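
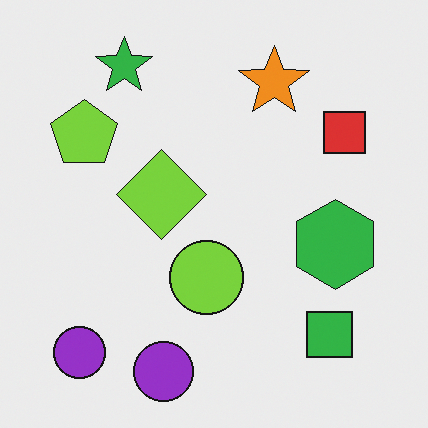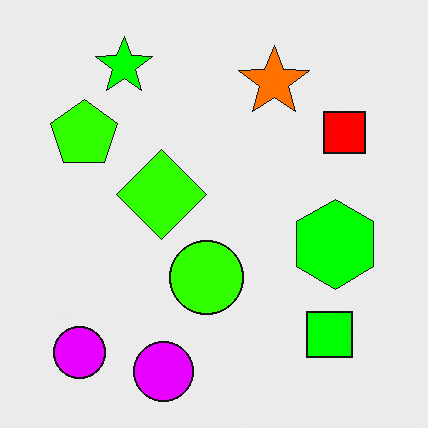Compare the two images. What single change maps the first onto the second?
Made much more vivid (saturation change).

All colors are more vivid — a global saturation change.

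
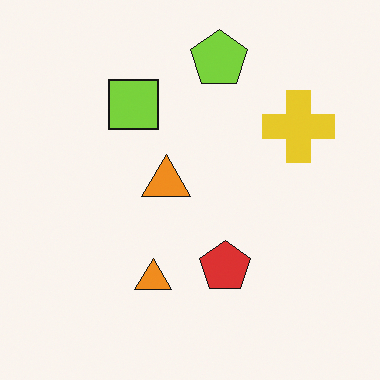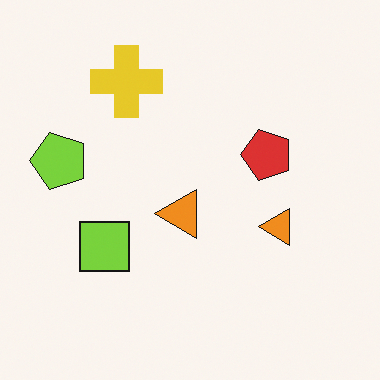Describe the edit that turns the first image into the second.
The transformation is: rotated 90° counter-clockwise.

The lime pentagon sits in the top of the first image and the left of the second — consistent with a whole-image 90° counter-clockwise rotation.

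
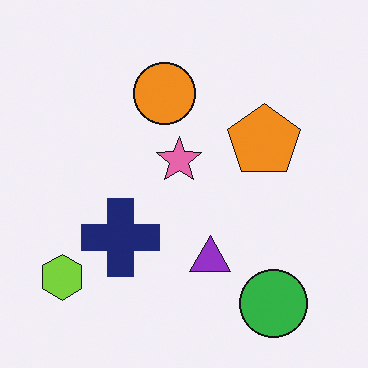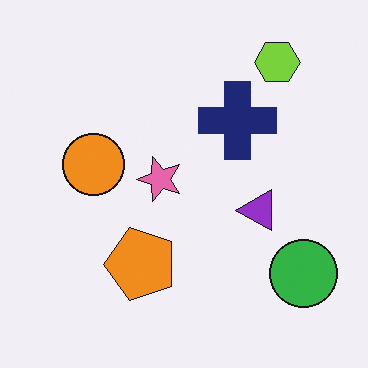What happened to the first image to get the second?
This is the original image transposed (reflected across the top-left ↔ bottom-right diagonal).

Shapes have swapped their row and column positions — what was in the top-right is now in the bottom-left — a diagonal reflection.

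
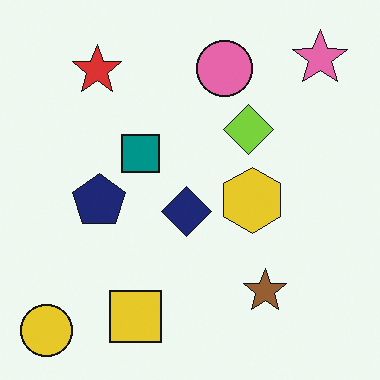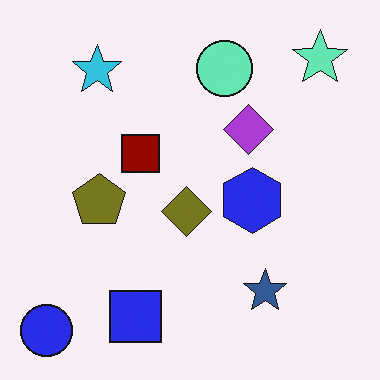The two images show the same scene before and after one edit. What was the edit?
The second image is the first hue-shifted through roughly half the color wheel.

Every shape's color has rotated by the same amount around the hue wheel — a uniform hue shift.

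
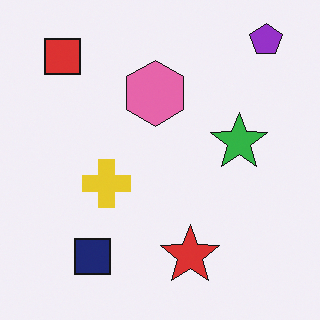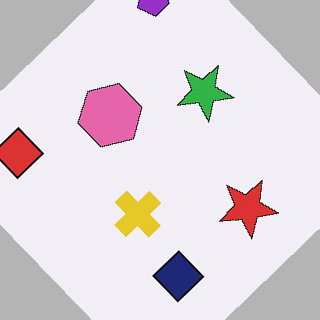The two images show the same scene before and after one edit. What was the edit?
The transformation is: rotated counter-clockwise by a large amount — several tens of degrees.

Every shape is tilted by the same angle and the image corners show triangular fill wedges — a whole-image rotation by a non-right angle.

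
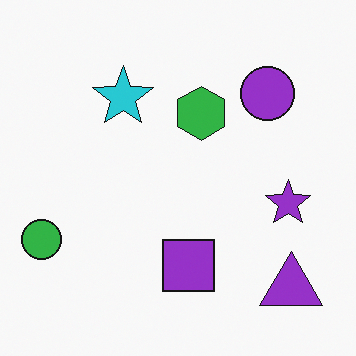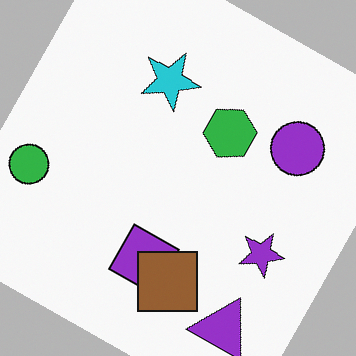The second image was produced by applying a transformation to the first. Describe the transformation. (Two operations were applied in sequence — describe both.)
The second image is the first rotated clockwise by a moderate amount, then overlaid with an additional brown square.

Every shape is tilted by the same angle and the image corners show triangular fill wedges — a whole-image rotation by a non-right angle. A brown square appears in the second image that is absent from the first.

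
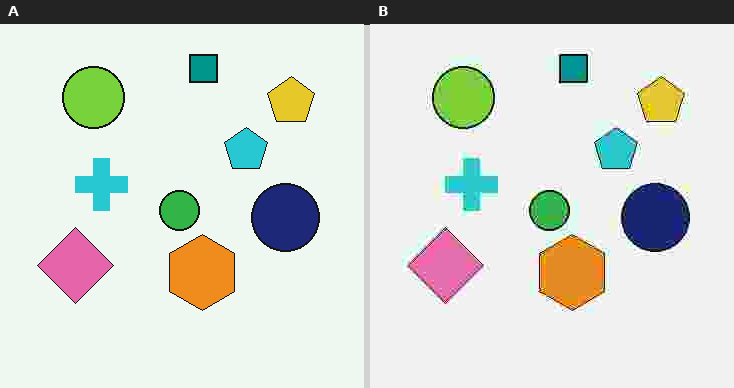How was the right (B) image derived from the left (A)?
This is the original image degraded with heavy JPEG compression.

Blocky 8×8 compression artifacts appear around shape edges and the flat background shows ringing — characteristic JPEG degradation.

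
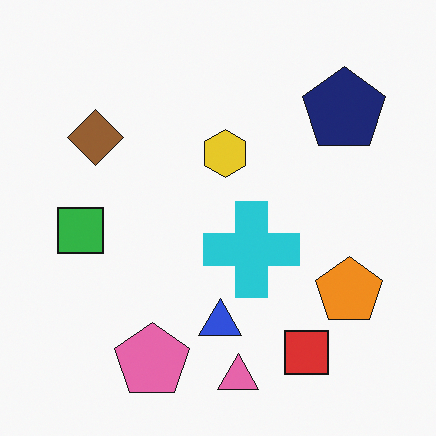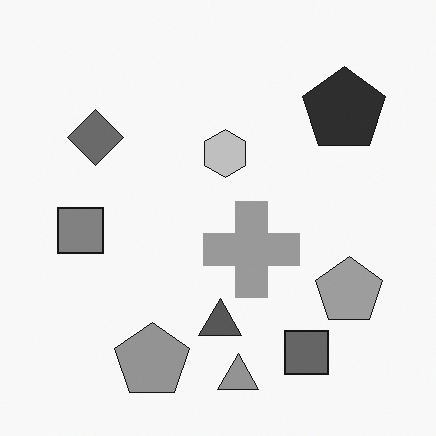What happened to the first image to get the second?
Converted to grayscale.

All color is removed — every shape is now a shade of grey.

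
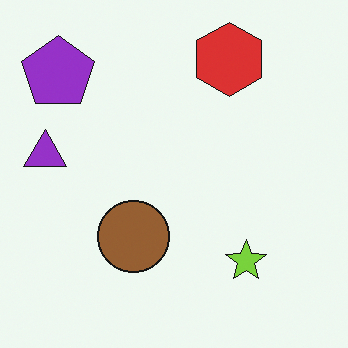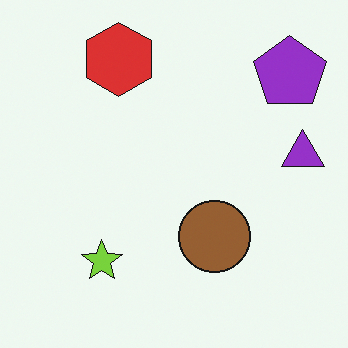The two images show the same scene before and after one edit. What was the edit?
The image was flipped horizontally (left ↔ right).

The purple triangle is in the left of the first image and the right of the second — shapes on opposite sides of the vertical midline have swapped in a mirror flip.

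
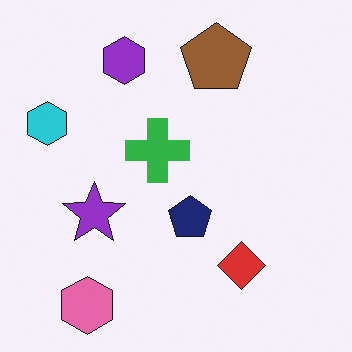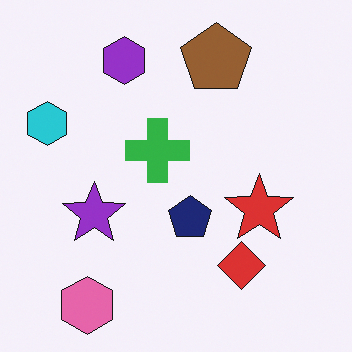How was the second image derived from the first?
The second image is the first overlaid with an additional red star.

A red star appears in the second image that is absent from the first.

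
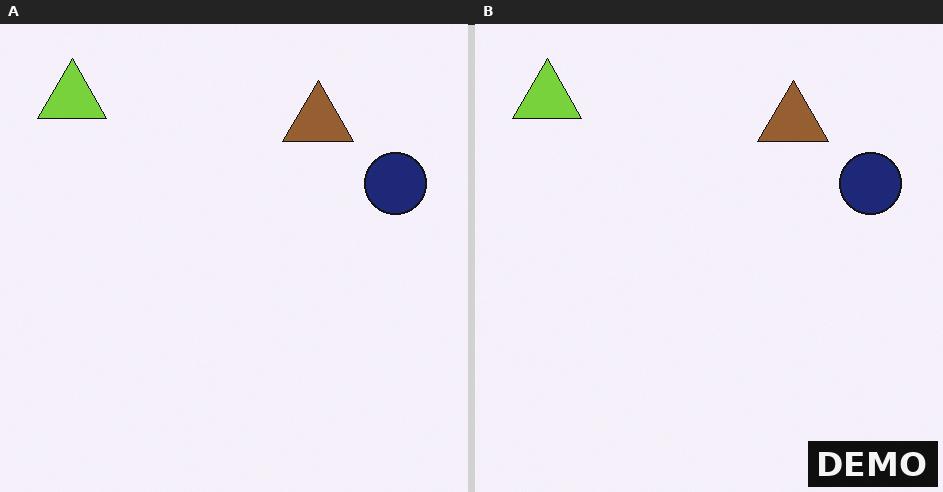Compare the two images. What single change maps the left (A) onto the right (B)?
It was watermarked with the text "DEMO" in the lower-right corner.

A dark label reading "DEMO" appears in the lower-right corner.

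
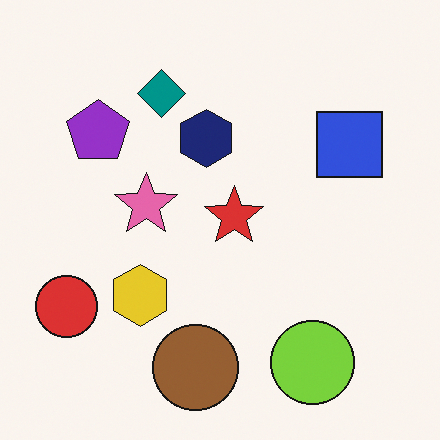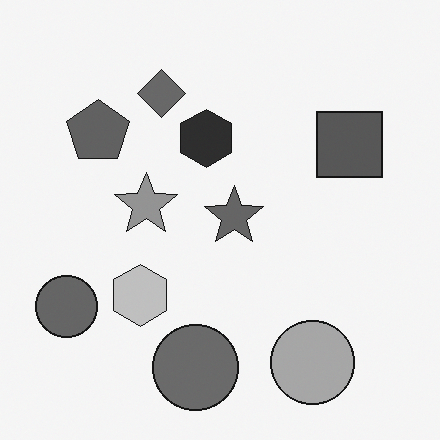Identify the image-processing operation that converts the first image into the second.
It was converted to grayscale.

All color is removed — every shape is now a shade of grey.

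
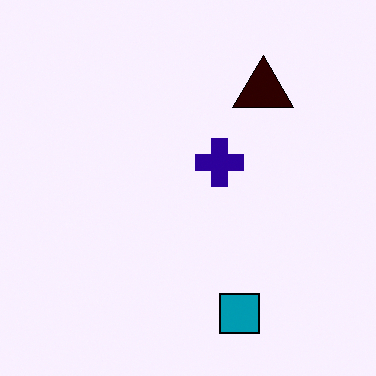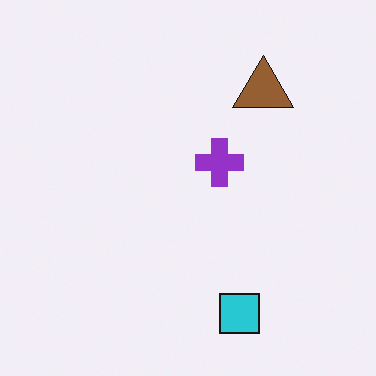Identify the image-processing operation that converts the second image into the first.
The first image is the second boosted in contrast.

Tones are pushed away from mid-grey across the whole image — a global contrast change.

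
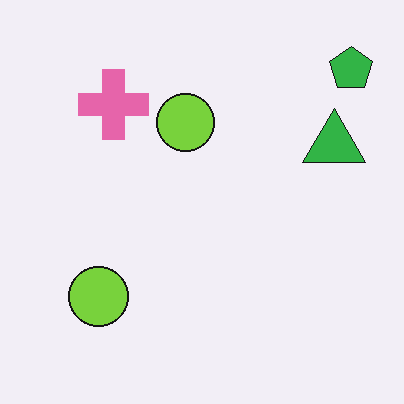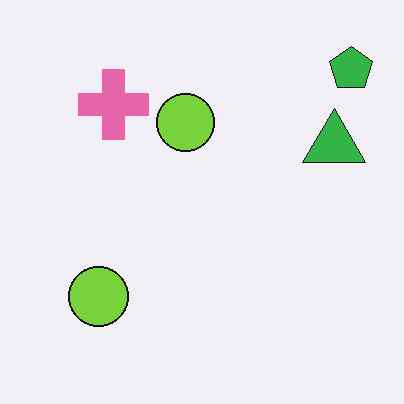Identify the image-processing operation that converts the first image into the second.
The transformation is: given moderate JPEG compression.

Blocky 8×8 compression artifacts appear around shape edges and the flat background shows ringing — characteristic JPEG degradation.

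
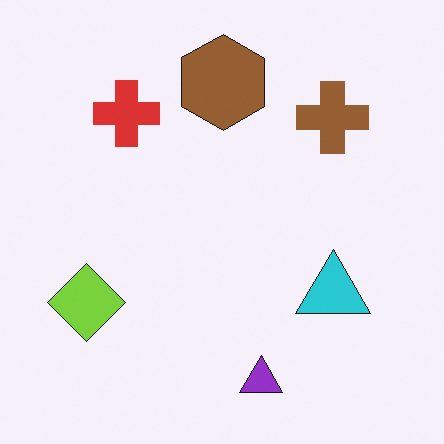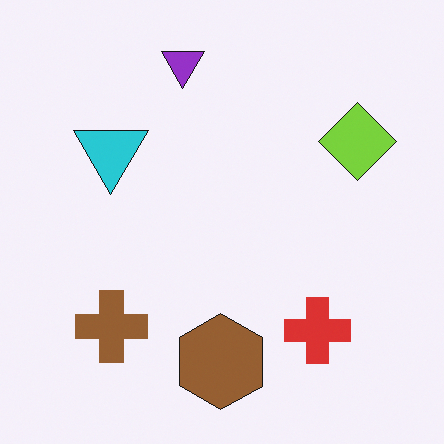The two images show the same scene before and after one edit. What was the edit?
It was rotated 180°.

The purple triangle sits in the bottom of the first image and the top of the second — consistent with a whole-image 180° rotation.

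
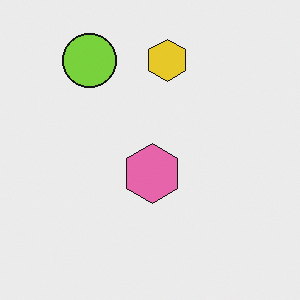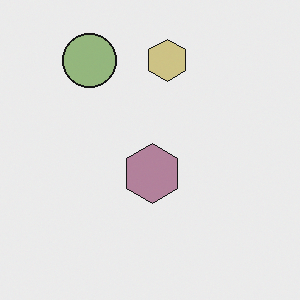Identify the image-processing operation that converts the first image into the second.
It was made much more muted (saturation change).

All colors are more muted and greyish — a global saturation change.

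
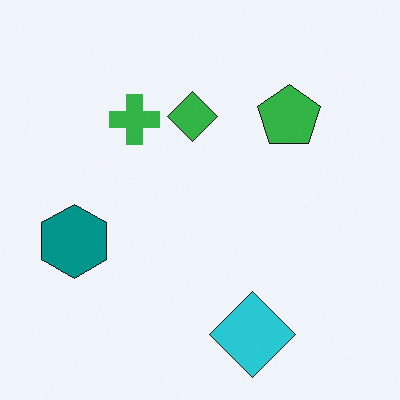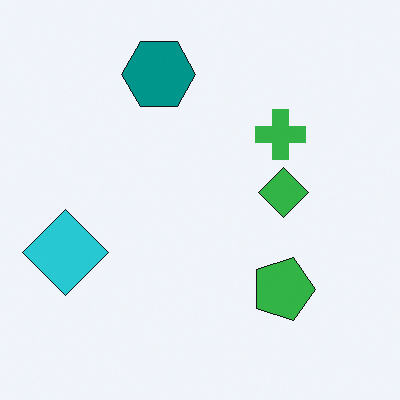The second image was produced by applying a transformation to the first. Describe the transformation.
The image was rotated 90° clockwise.

The cyan diamond sits in the bottom of the first image and the left of the second — consistent with a whole-image 90° clockwise rotation.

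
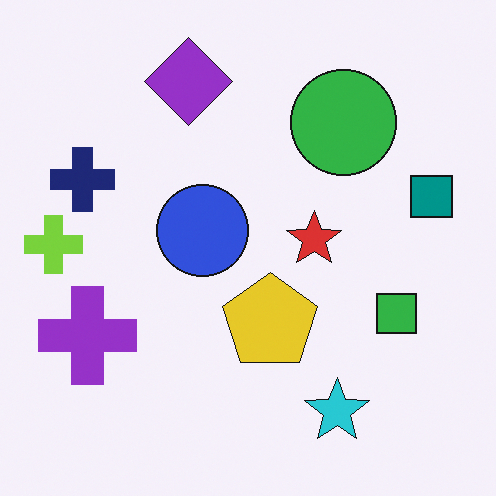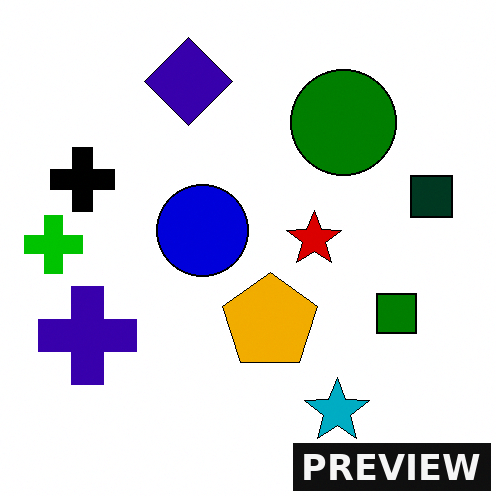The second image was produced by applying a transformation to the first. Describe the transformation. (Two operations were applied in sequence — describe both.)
The transformation is: boosted in contrast, then watermarked with the text "PREVIEW" in the lower-right corner.

Tones are pushed away from mid-grey across the whole image — a global contrast change. A dark label reading "PREVIEW" appears in the lower-right corner.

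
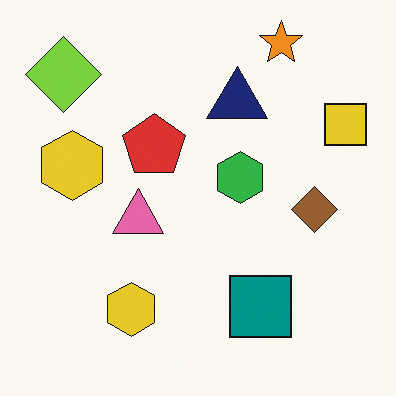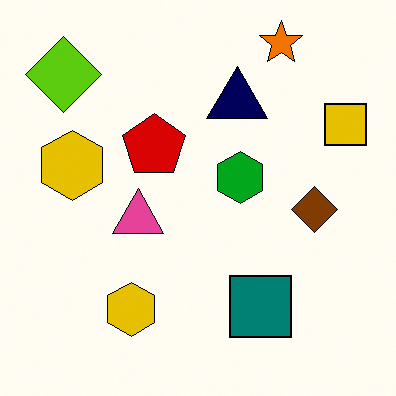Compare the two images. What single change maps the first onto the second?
The image was given slightly increased contrast.

Tones are pushed away from mid-grey across the whole image — a global contrast change.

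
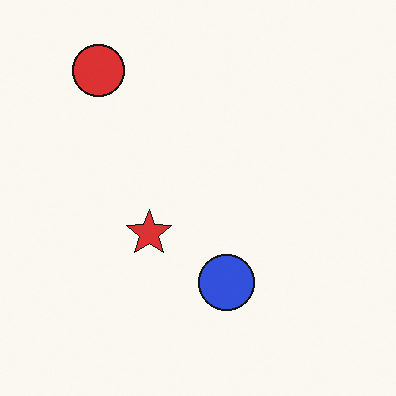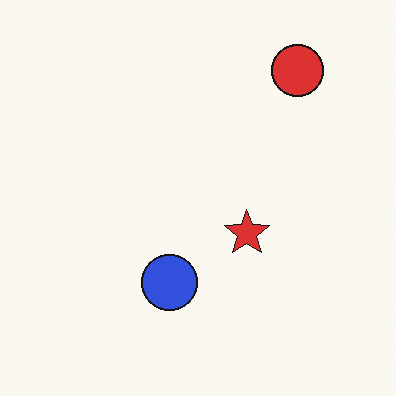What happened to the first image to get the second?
The transformation is: flipped horizontally (left ↔ right).

The red circle is in the top-left of the first image and the top-right of the second — shapes on opposite sides of the vertical midline have swapped in a mirror flip.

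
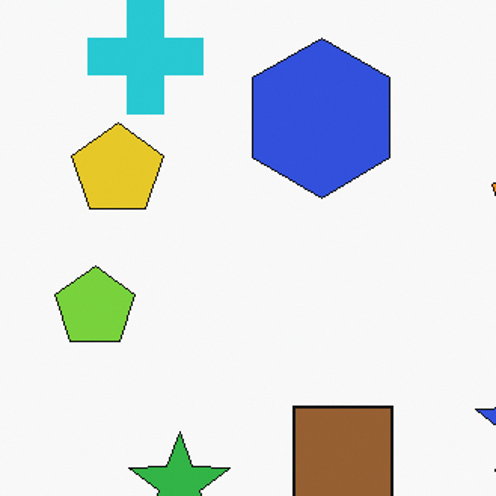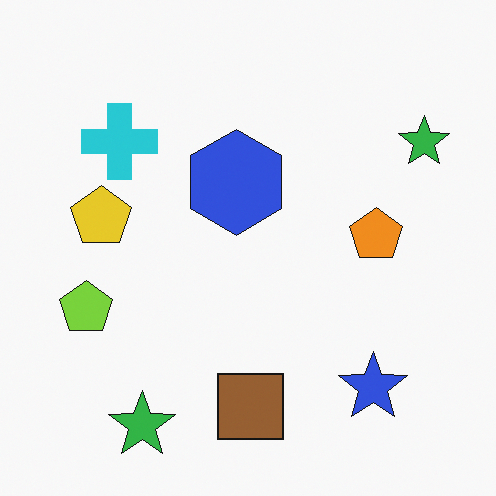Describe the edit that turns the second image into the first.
It was cropped to a modestly smaller region and rescaled.

The visible shapes are larger and the field of view is narrower; shapes near the original edges may be partly or wholly outside the frame — a crop-and-rescale.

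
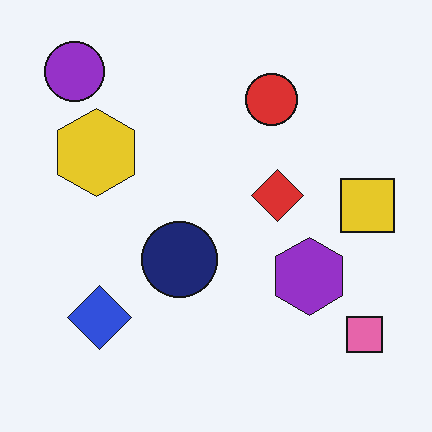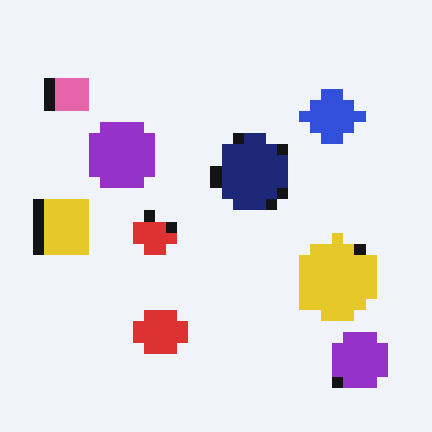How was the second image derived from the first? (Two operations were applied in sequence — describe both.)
This is the original image rotated 180°, then coarsely pixelated.

The purple circle sits in the top-left of the first image and the bottom-right of the second — consistent with a whole-image 180° rotation. Shapes are reduced to large square blocks; fine edges and outlines are lost — a downscale-then-upscale (mosaic) effect.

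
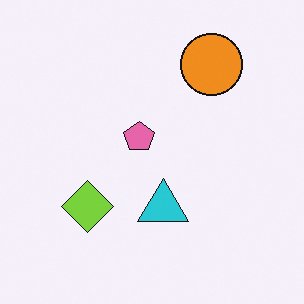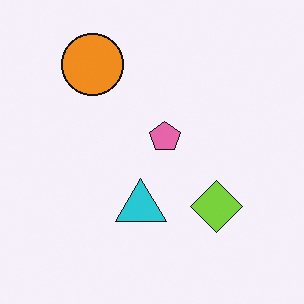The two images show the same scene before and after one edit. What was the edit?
It was flipped horizontally (left ↔ right).

The lime diamond is in the bottom-left of the first image and the bottom-right of the second — shapes on opposite sides of the vertical midline have swapped in a mirror flip.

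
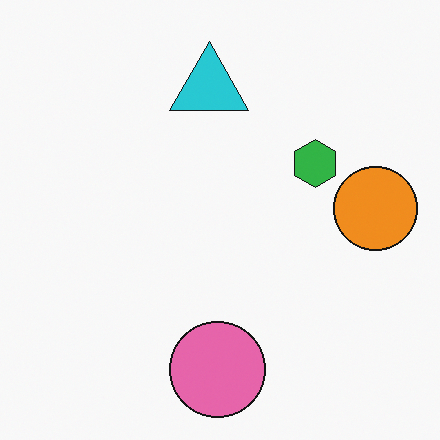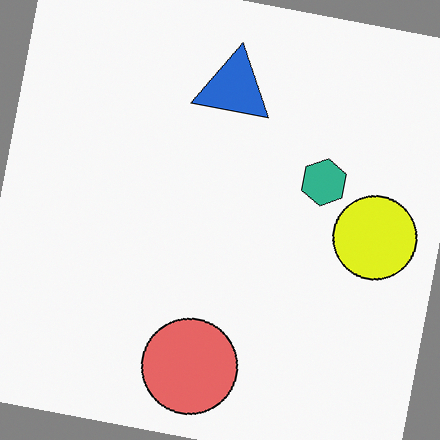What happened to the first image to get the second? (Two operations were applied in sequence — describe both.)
Hue-shifted slightly, then rotated clockwise by a small amount.

Every shape's color has rotated by the same amount around the hue wheel — a uniform hue shift. Every shape is tilted by the same angle and the image corners show triangular fill wedges — a whole-image rotation by a non-right angle.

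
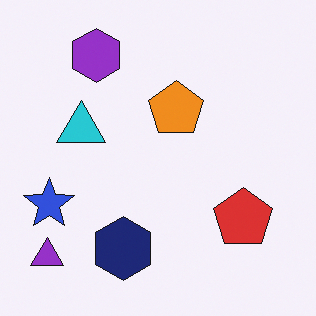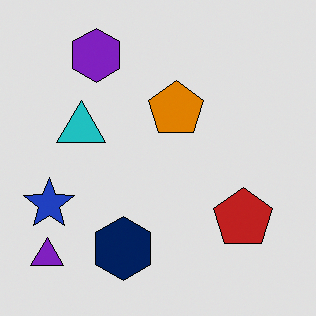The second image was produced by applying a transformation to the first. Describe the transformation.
Moderately posterized.

Each flat color has snapped to a coarser quantized level — most visibly, the near-white background has dropped to a flat grey.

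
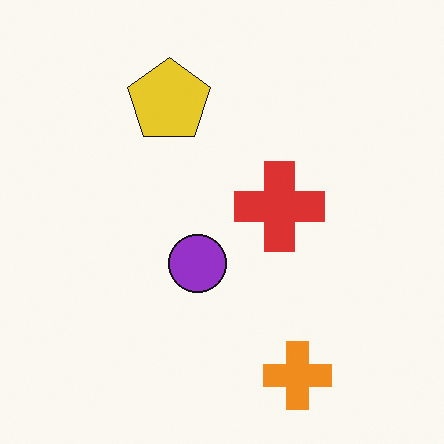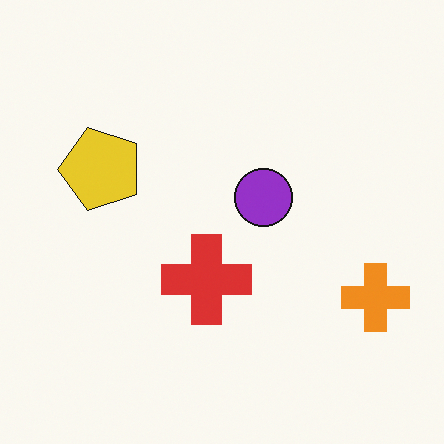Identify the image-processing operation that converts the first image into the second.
It was transposed (reflected across the top-left ↔ bottom-right diagonal).

Shapes have swapped their row and column positions — what was in the top-right is now in the bottom-left — a diagonal reflection.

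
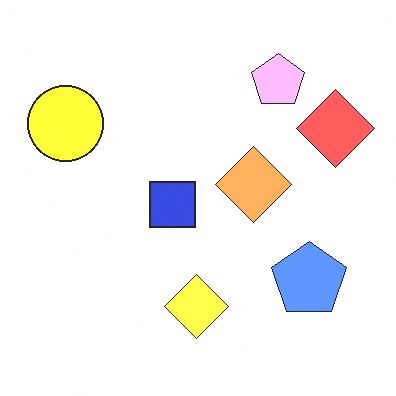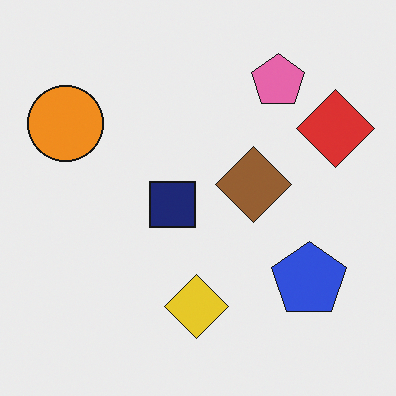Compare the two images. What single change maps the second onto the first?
The first image is the second noticeably brightened.

Every pixel — background and shapes alike — is uniformly brightened.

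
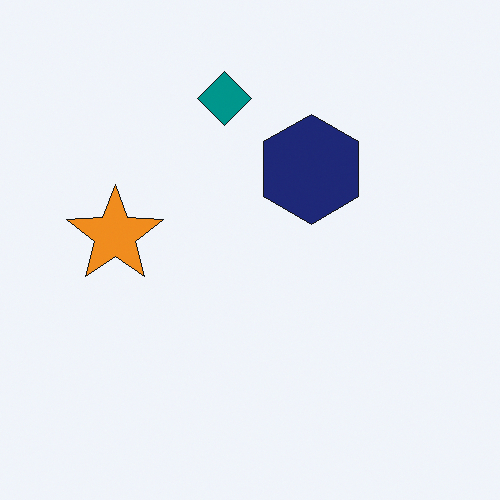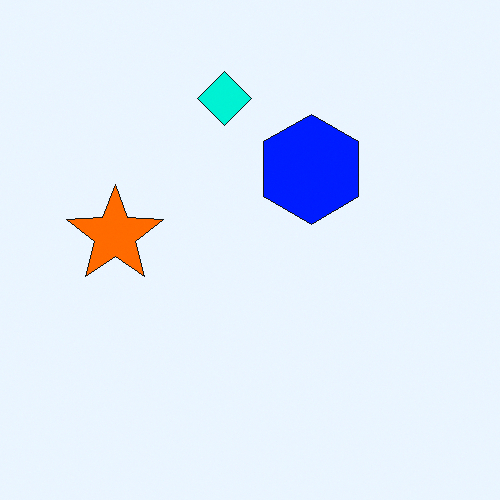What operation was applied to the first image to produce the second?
This is the original image made much more vivid (saturation change).

All colors are more vivid — a global saturation change.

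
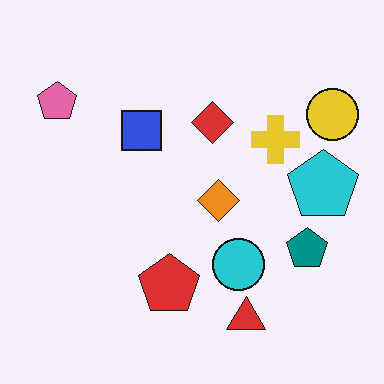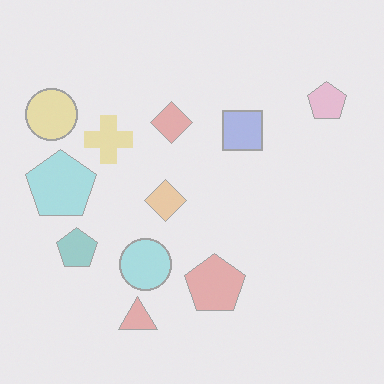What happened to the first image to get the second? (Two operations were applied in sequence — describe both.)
It was washed out (contrast reduced), then flipped horizontally (left ↔ right).

Tones are pushed toward mid-grey across the whole image — a global contrast change. The yellow circle is in the top-right of the first image and the top-left of the second — shapes on opposite sides of the vertical midline have swapped in a mirror flip.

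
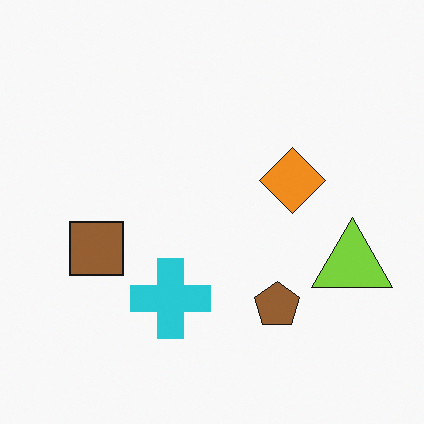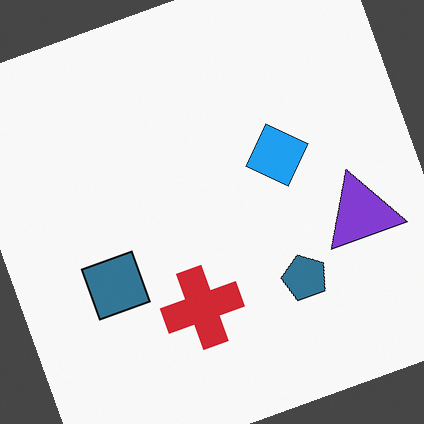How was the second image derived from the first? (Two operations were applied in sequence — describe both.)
The image was hue-shifted by a large amount, then rotated counter-clockwise by a clearly visible amount.

Every shape's color has rotated by the same amount around the hue wheel — a uniform hue shift. Every shape is tilted by the same angle and the image corners show triangular fill wedges — a whole-image rotation by a non-right angle.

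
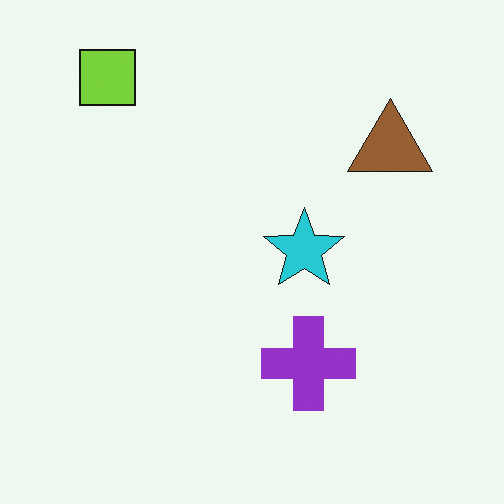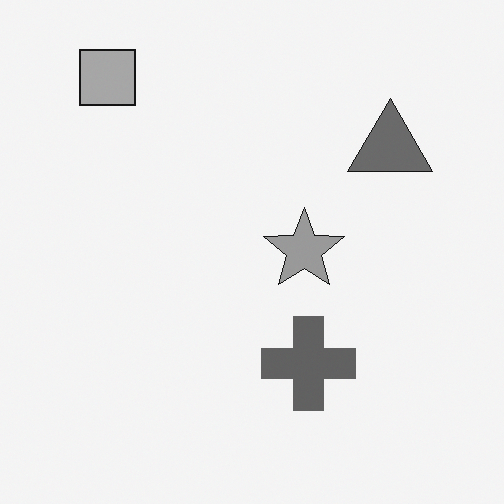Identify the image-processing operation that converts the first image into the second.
Converted to grayscale.

All color is removed — every shape is now a shade of grey.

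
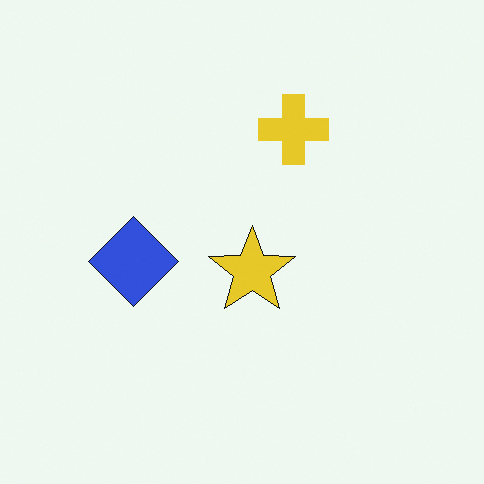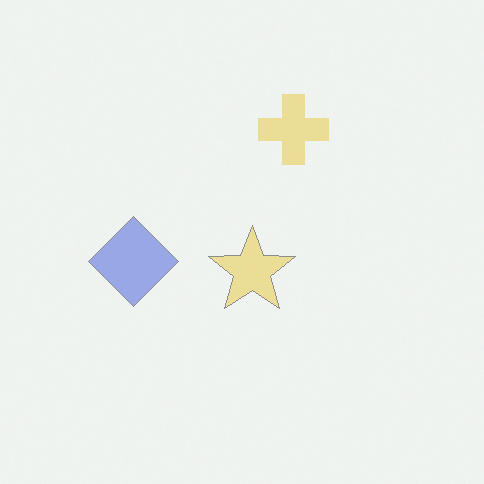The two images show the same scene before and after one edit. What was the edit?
The transformation is: given much lower contrast.

Tones are pushed toward mid-grey across the whole image — a global contrast change.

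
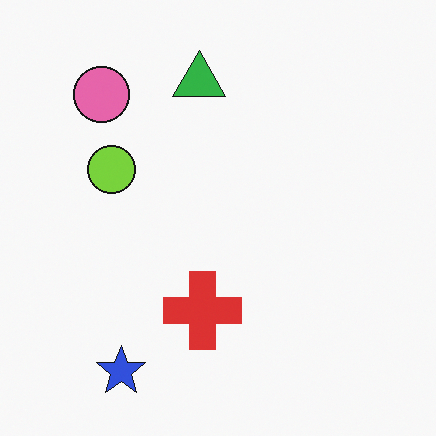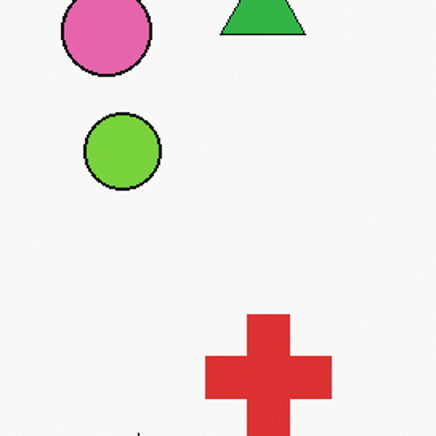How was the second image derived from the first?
The second image is the first cropped to a modestly smaller region and rescaled.

The visible shapes are larger and the field of view is narrower; shapes near the original edges may be partly or wholly outside the frame — a crop-and-rescale.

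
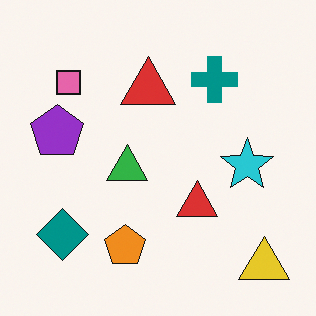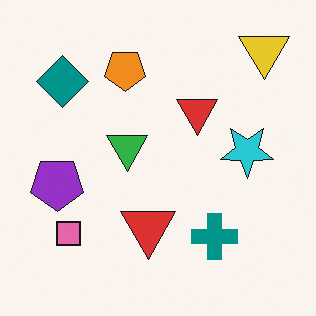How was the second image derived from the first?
The transformation is: flipped vertically (top ↔ bottom).

The yellow triangle is in the bottom-right of the first image and the top-right of the second — shapes on opposite sides of the horizontal midline have swapped in a mirror flip.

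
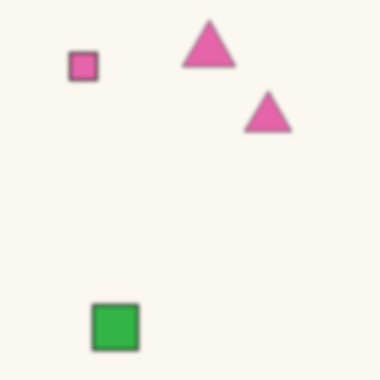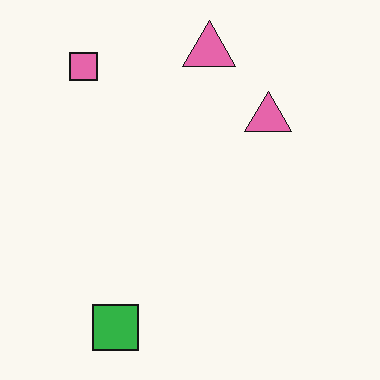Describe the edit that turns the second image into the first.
Given a subtle gaussian blur.

Shape edges and outlines are uniformly softened across the whole image.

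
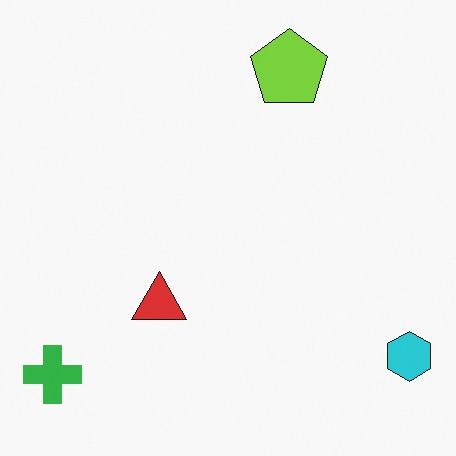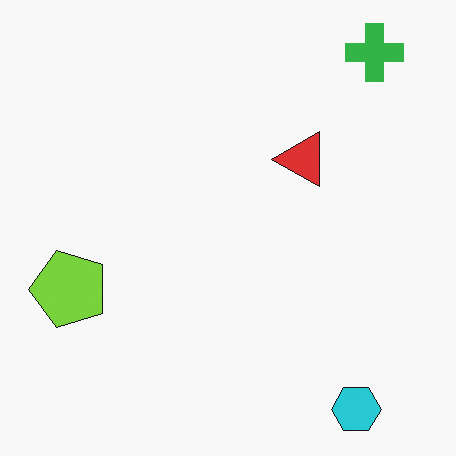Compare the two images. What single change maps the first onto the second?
The transformation is: transposed (reflected across the top-left ↔ bottom-right diagonal).

Shapes have swapped their row and column positions — what was in the top-right is now in the bottom-left — a diagonal reflection.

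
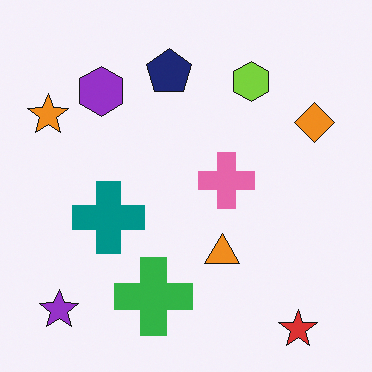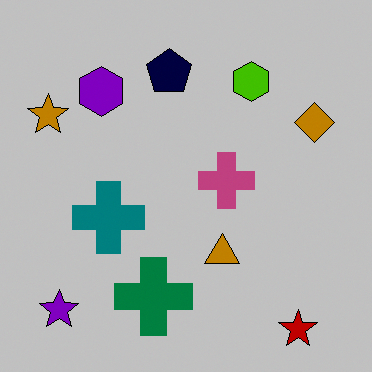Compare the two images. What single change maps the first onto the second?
The image was heavily posterized to just a handful of flat colors.

Each flat color has snapped to a coarser quantized level — most visibly, the near-white background has dropped to a flat grey.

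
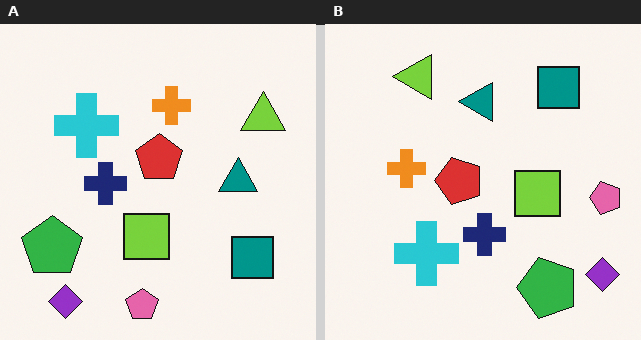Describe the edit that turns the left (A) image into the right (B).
It was rotated 90° counter-clockwise.

The purple diamond sits in the bottom-left of the left (A) image and the bottom-right of the right (B) — consistent with a whole-image 90° counter-clockwise rotation.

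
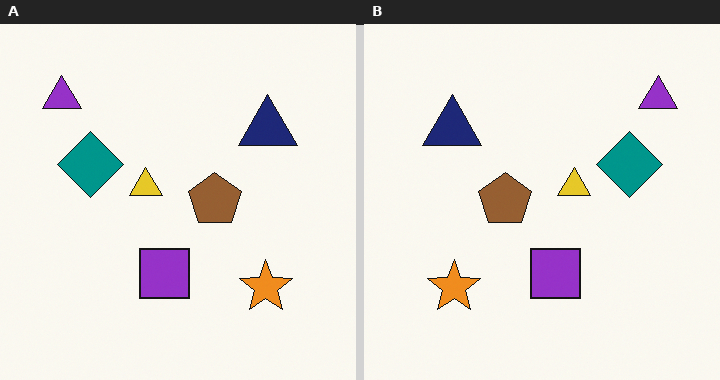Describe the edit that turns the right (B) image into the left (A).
The transformation is: flipped horizontally (left ↔ right).

The purple triangle is in the top-right of the right (B) image and the top-left of the left (A) — shapes on opposite sides of the vertical midline have swapped in a mirror flip.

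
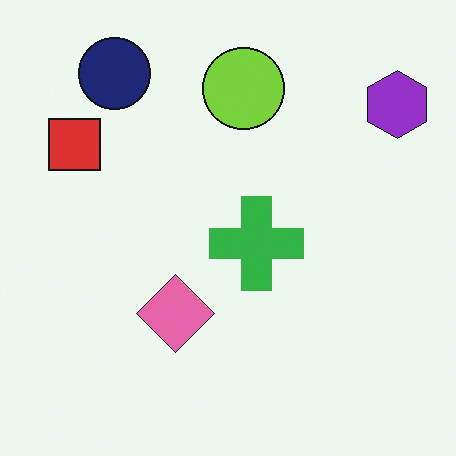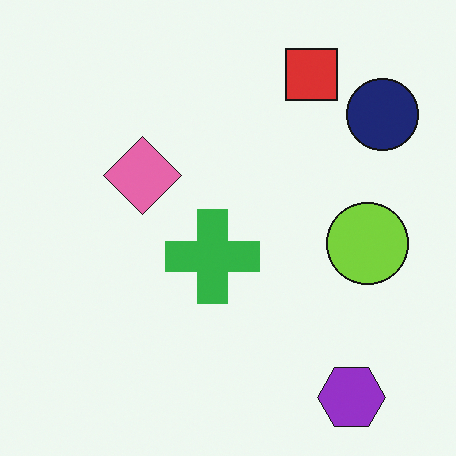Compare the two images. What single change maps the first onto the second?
It was rotated 90° clockwise.

The purple hexagon sits in the top-right of the first image and the bottom-right of the second — consistent with a whole-image 90° clockwise rotation.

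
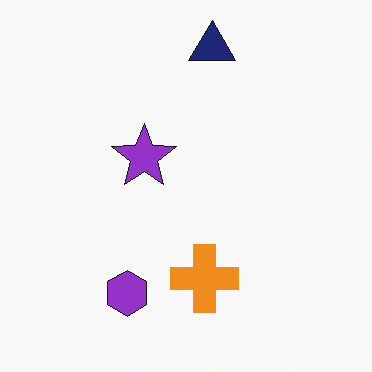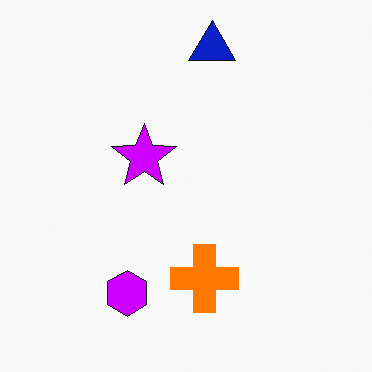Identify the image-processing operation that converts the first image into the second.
The second image is the first heavily oversaturated.

All colors are more vivid — a global saturation change.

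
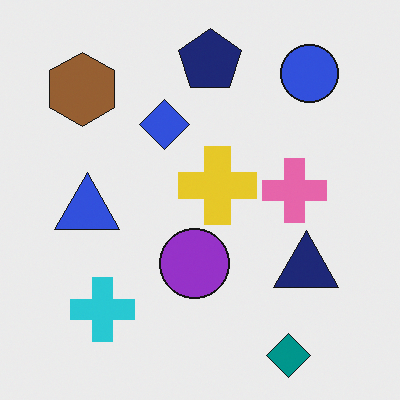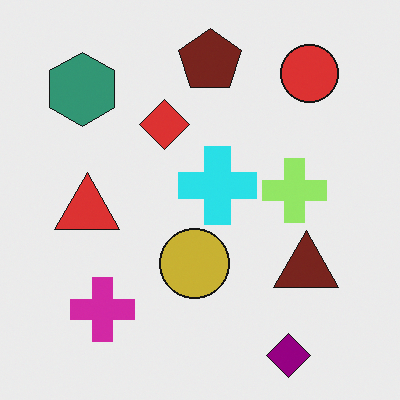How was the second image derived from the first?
The transformation is: hue-shifted through roughly a third of the color wheel.

Every shape's color has rotated by the same amount around the hue wheel — a uniform hue shift.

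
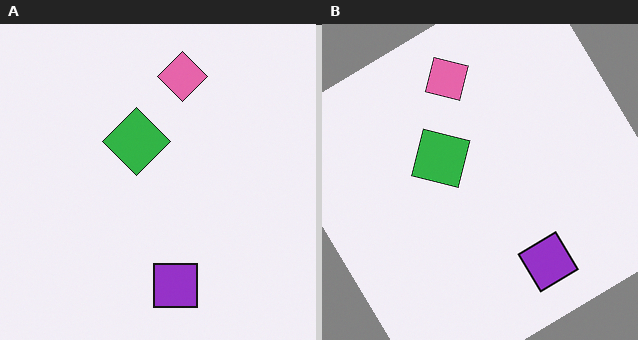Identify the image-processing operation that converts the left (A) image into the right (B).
It was rotated counter-clockwise by a large amount — several tens of degrees.

Every shape is tilted by the same angle and the image corners show triangular fill wedges — a whole-image rotation by a non-right angle.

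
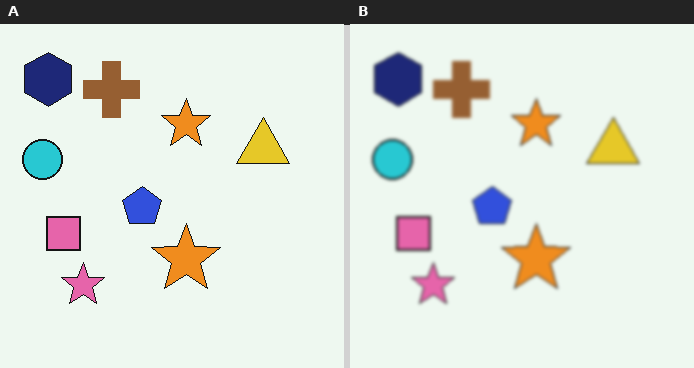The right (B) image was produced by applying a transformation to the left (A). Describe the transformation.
This is the original image lightly blurred.

Shape edges and outlines are uniformly softened across the whole image.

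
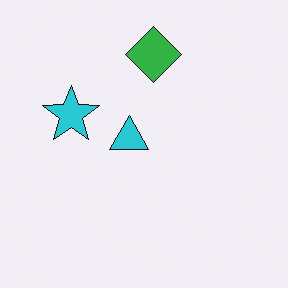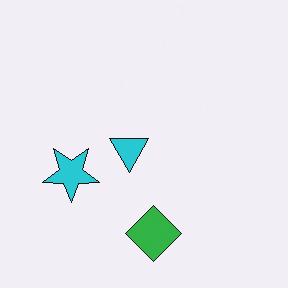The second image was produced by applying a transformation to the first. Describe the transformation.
The transformation is: flipped vertically (top ↔ bottom).

The green diamond is in the top of the first image and the bottom of the second — shapes on opposite sides of the horizontal midline have swapped in a mirror flip.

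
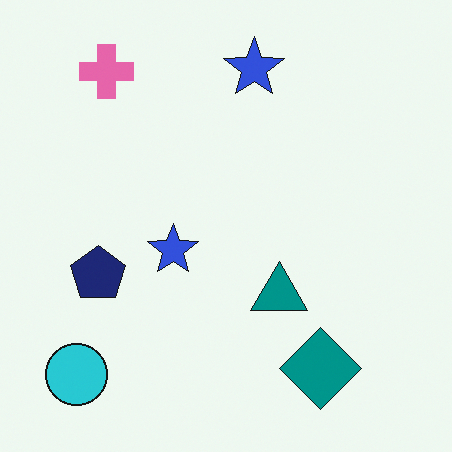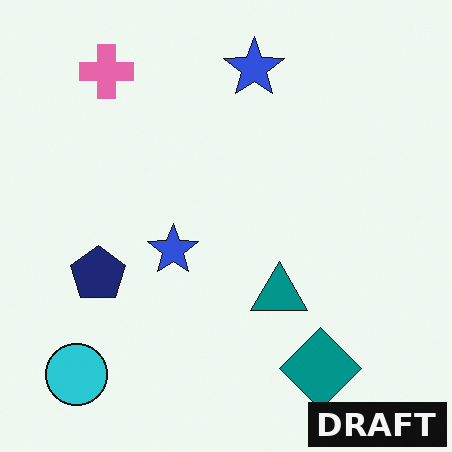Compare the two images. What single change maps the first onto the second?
The transformation is: watermarked with the text "DRAFT" in the lower-right corner.

A dark label reading "DRAFT" appears in the lower-right corner.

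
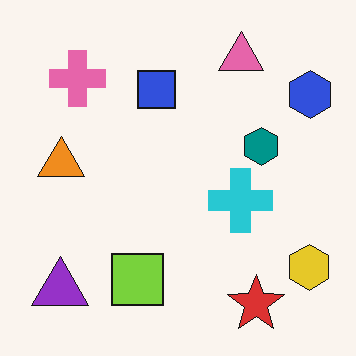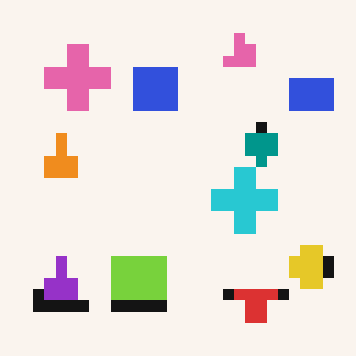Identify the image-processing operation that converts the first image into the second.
This is the original image coarsely pixelated.

Shapes are reduced to large square blocks; fine edges and outlines are lost — a downscale-then-upscale (mosaic) effect.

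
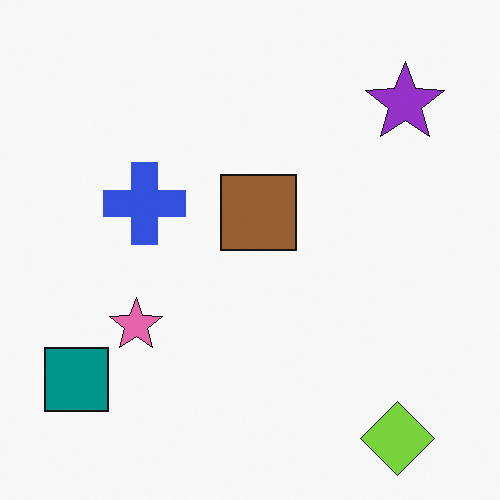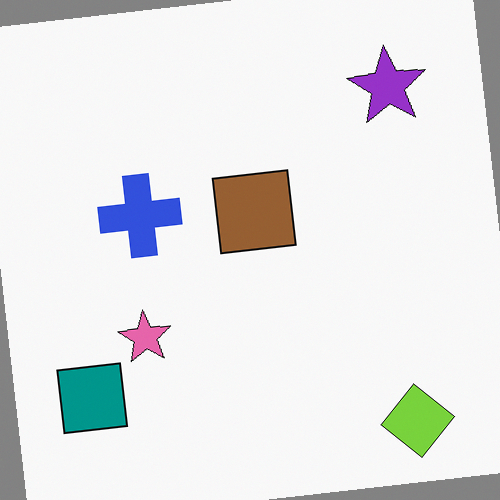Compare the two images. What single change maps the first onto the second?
The image was rotated counter-clockwise by a slight angle.

Every shape is tilted by the same angle and the image corners show triangular fill wedges — a whole-image rotation by a non-right angle.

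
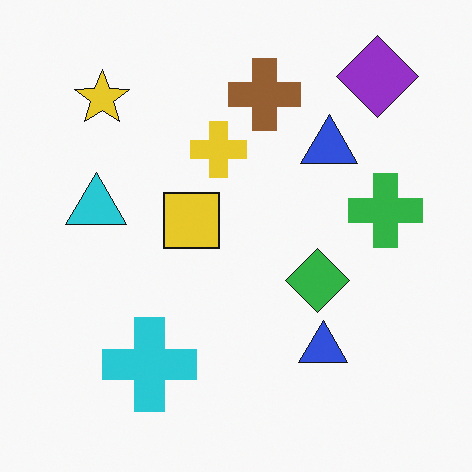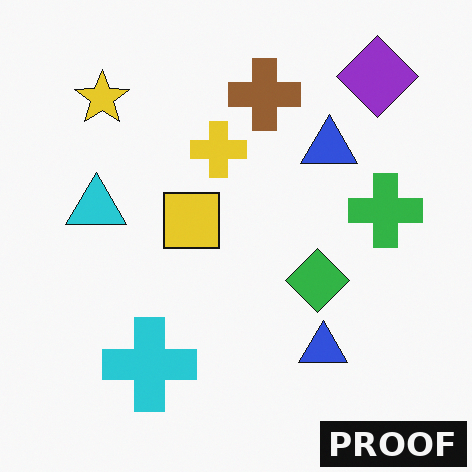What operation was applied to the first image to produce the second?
This is the original image watermarked with the text "PROOF" in the lower-right corner.

A dark label reading "PROOF" appears in the lower-right corner.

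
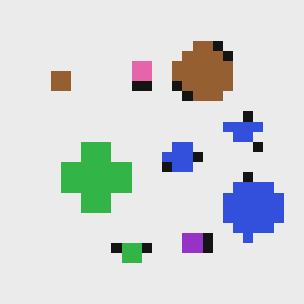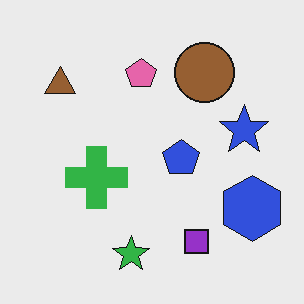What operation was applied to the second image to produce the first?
Heavily pixelated into large blocks.

Shapes are reduced to large square blocks; fine edges and outlines are lost — a downscale-then-upscale (mosaic) effect.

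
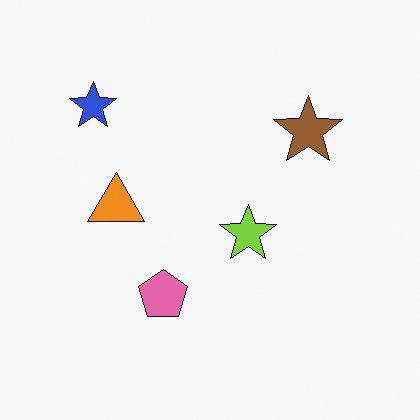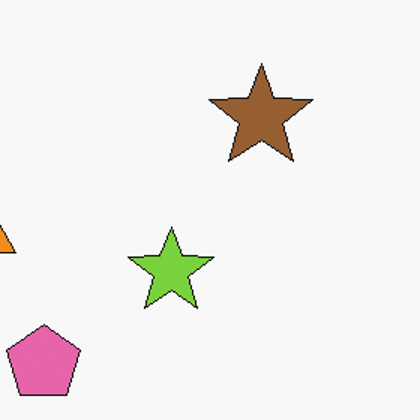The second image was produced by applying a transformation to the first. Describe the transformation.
The transformation is: cropped to a modestly smaller region and rescaled.

The visible shapes are larger and the field of view is narrower; shapes near the original edges may be partly or wholly outside the frame — a crop-and-rescale.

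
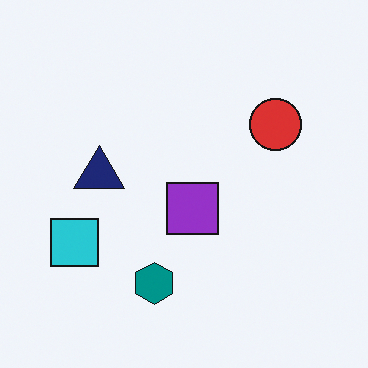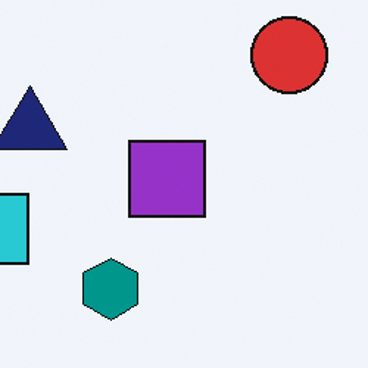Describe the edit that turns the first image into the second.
This is the original image cropped to a modestly smaller region and rescaled.

The visible shapes are larger and the field of view is narrower; shapes near the original edges may be partly or wholly outside the frame — a crop-and-rescale.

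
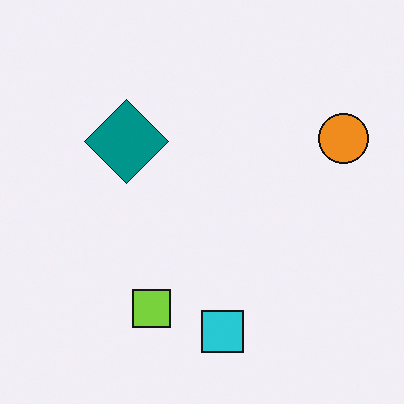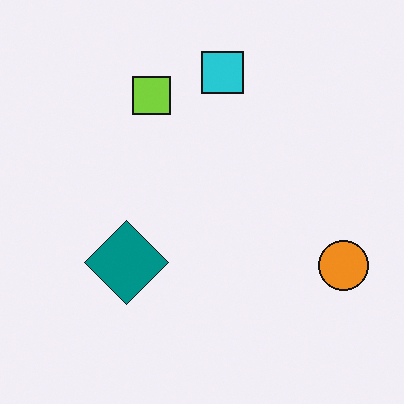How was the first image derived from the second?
Flipped vertically (top ↔ bottom).

The cyan square is in the top of the second image and the bottom of the first — shapes on opposite sides of the horizontal midline have swapped in a mirror flip.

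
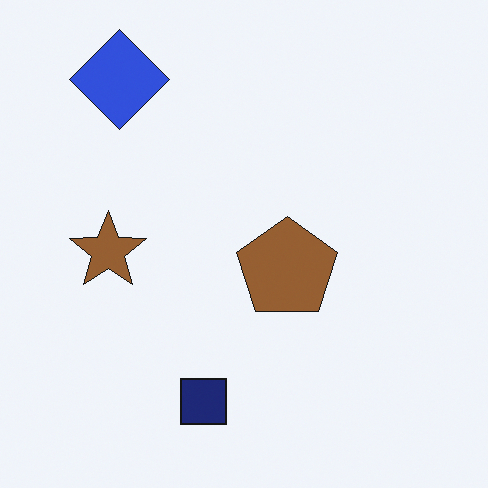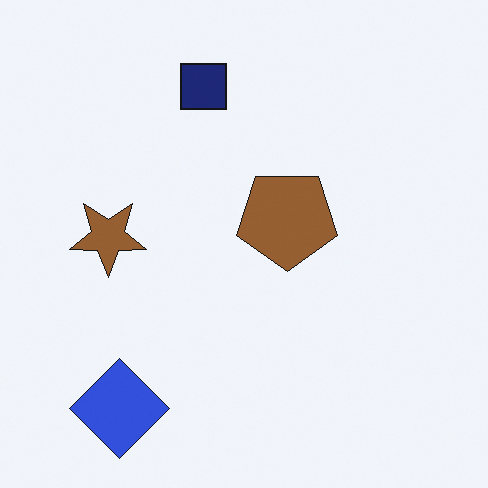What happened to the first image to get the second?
It was flipped vertically (top ↔ bottom).

The blue diamond is in the top-left of the first image and the bottom-left of the second — shapes on opposite sides of the horizontal midline have swapped in a mirror flip.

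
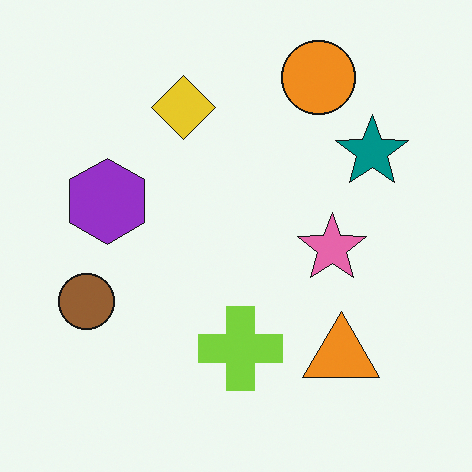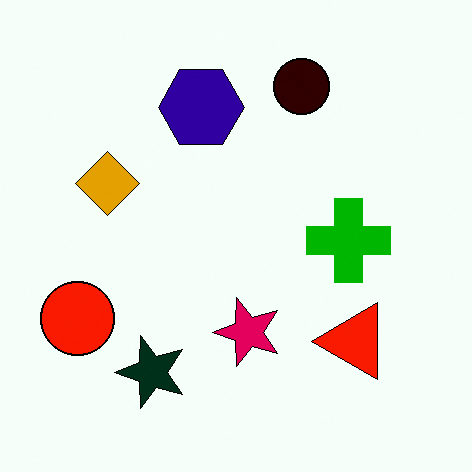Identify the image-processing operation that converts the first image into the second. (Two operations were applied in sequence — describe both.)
The image was transposed (reflected across the top-left ↔ bottom-right diagonal), then given much higher contrast.

Shapes have swapped their row and column positions — what was in the top-right is now in the bottom-left — a diagonal reflection. Tones are pushed away from mid-grey across the whole image — a global contrast change.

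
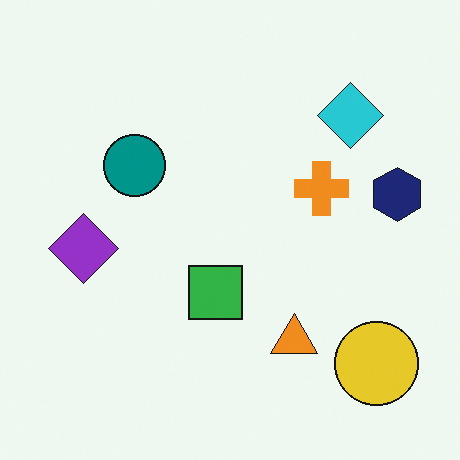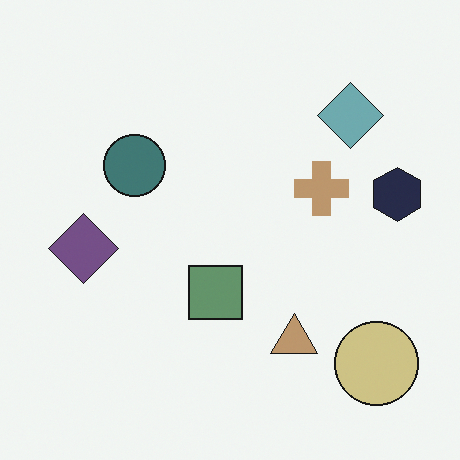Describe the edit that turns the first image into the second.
It was heavily desaturated.

All colors are more muted and greyish — a global saturation change.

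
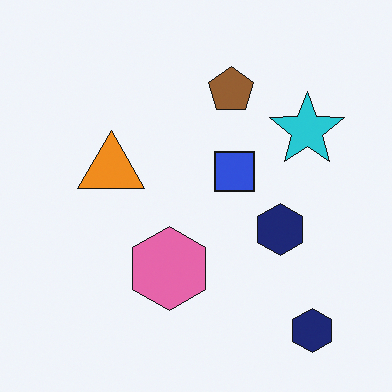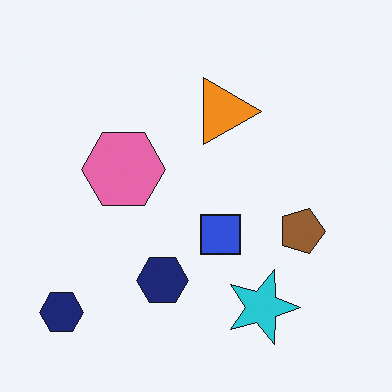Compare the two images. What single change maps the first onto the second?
Rotated 90° clockwise.

The cyan star sits in the top-right of the first image and the bottom of the second — consistent with a whole-image 90° clockwise rotation.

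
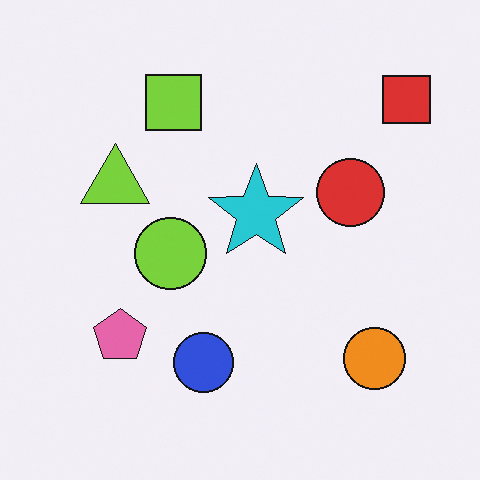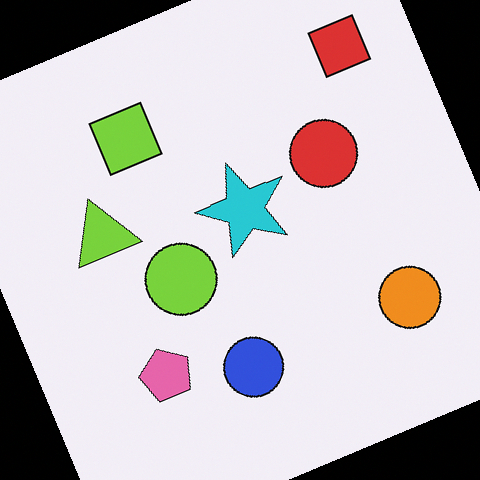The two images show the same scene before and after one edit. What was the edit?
The image was rotated counter-clockwise by a clearly visible amount.

Every shape is tilted by the same angle and the image corners show triangular fill wedges — a whole-image rotation by a non-right angle.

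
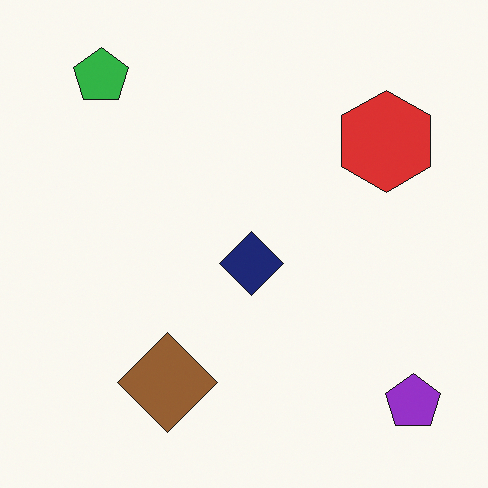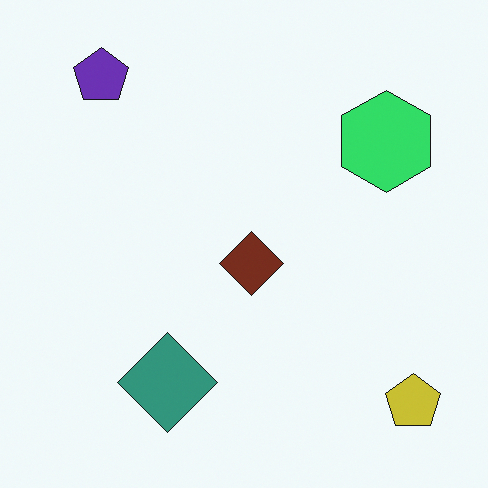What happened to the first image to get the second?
Hue-shifted through roughly a third of the color wheel.

Every shape's color has rotated by the same amount around the hue wheel — a uniform hue shift.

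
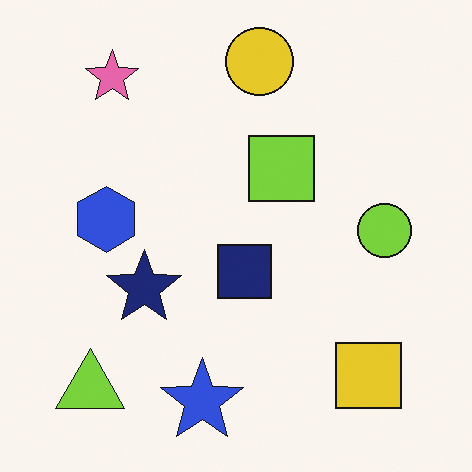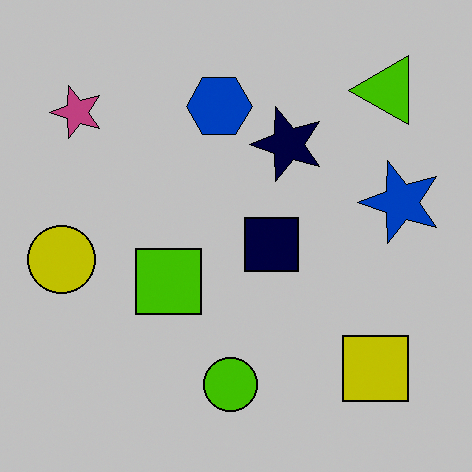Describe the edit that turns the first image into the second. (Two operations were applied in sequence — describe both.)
The image was transposed (reflected across the top-left ↔ bottom-right diagonal), then aggressively posterized.

Shapes have swapped their row and column positions — what was in the top-right is now in the bottom-left — a diagonal reflection. Each flat color has snapped to a coarser quantized level — most visibly, the near-white background has dropped to a flat grey.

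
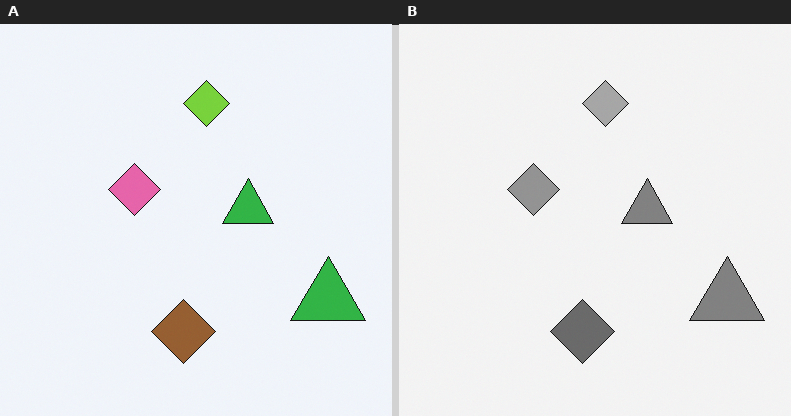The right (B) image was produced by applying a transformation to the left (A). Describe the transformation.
Converted to grayscale.

All color is removed — every shape is now a shade of grey.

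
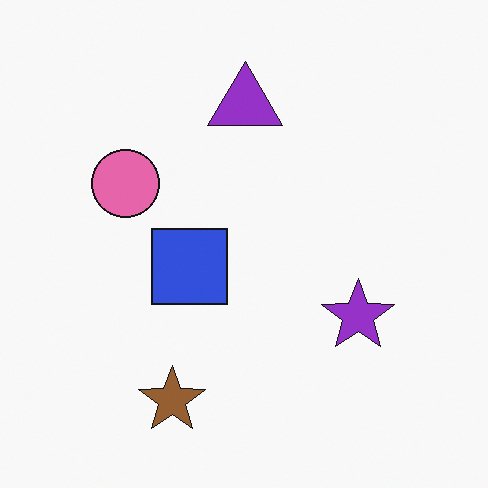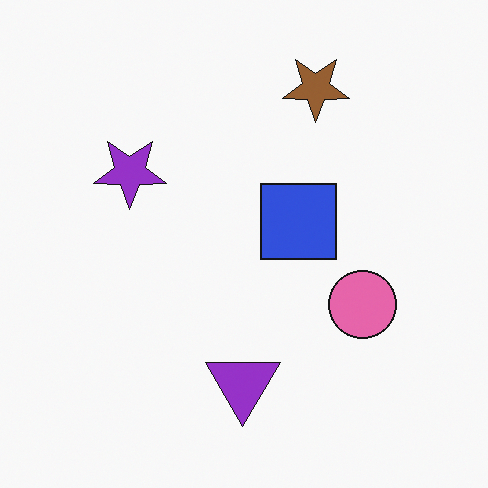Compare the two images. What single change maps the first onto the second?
The image was rotated 180°.

The brown star sits in the bottom of the first image and the top of the second — consistent with a whole-image 180° rotation.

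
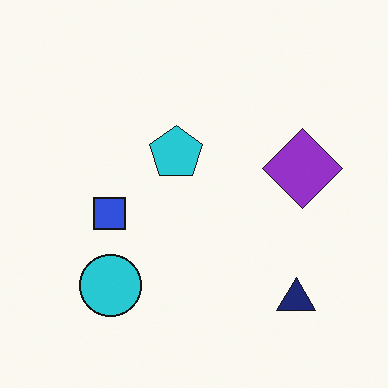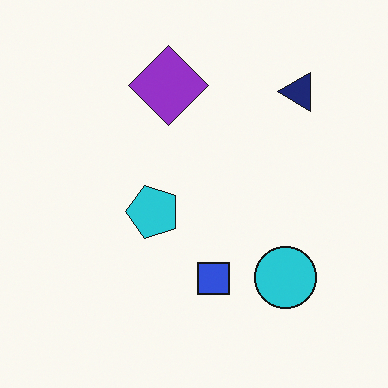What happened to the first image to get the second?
This is the original image rotated 90° counter-clockwise.

The navy triangle sits in the bottom-right of the first image and the top-right of the second — consistent with a whole-image 90° counter-clockwise rotation.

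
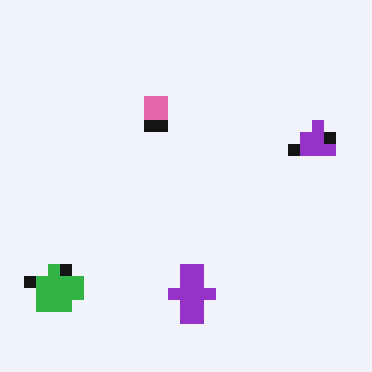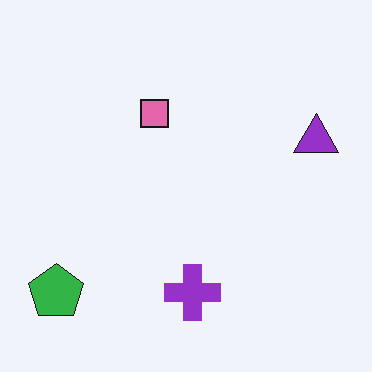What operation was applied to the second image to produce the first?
The first image is the second coarsely pixelated.

Shapes are reduced to large square blocks; fine edges and outlines are lost — a downscale-then-upscale (mosaic) effect.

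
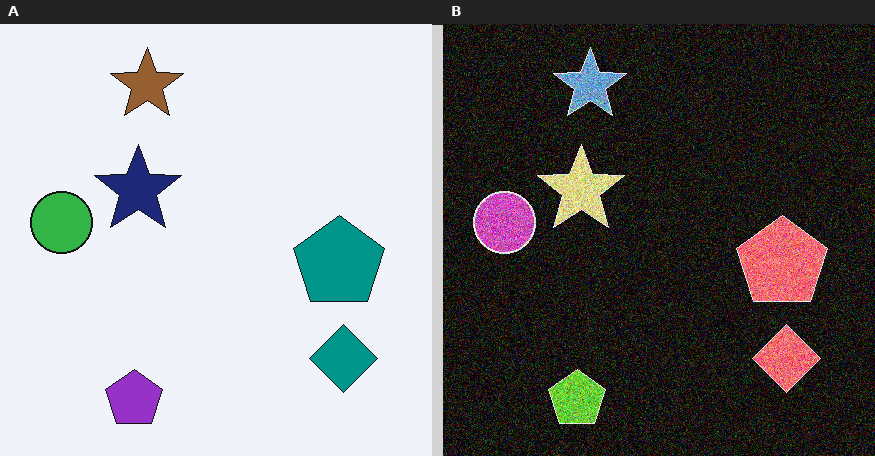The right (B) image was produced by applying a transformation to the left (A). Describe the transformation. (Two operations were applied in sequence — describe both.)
It was color-inverted (negative), then degraded with strong gaussian noise.

The light background has become dark and every shape's color is its complement — a photographic negative. Random speckle covers the whole image, including the flat background.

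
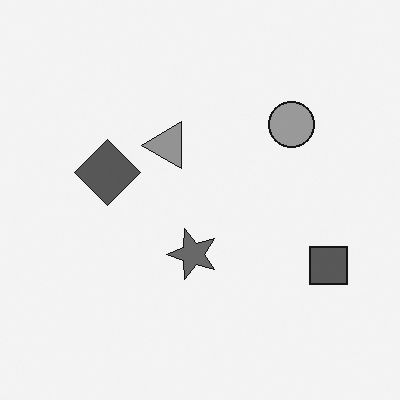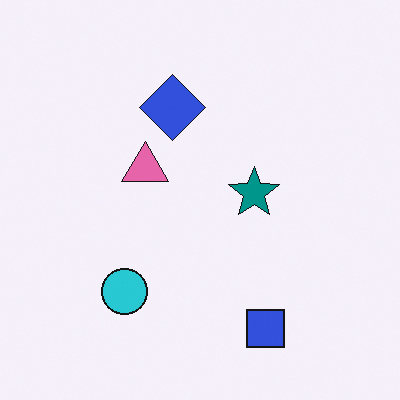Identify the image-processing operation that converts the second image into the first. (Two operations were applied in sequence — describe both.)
The transformation is: transposed (reflected across the top-left ↔ bottom-right diagonal), then converted to grayscale.

Shapes have swapped their row and column positions — what was in the top-right is now in the bottom-left — a diagonal reflection. All color is removed — every shape is now a shade of grey.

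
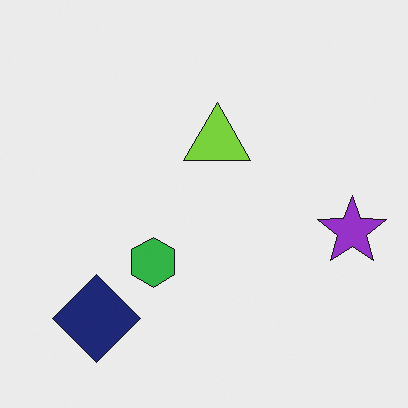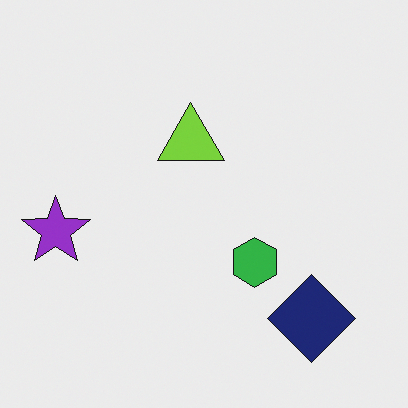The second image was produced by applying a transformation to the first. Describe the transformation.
This is the original image flipped horizontally (left ↔ right).

The purple star is in the right of the first image and the left of the second — shapes on opposite sides of the vertical midline have swapped in a mirror flip.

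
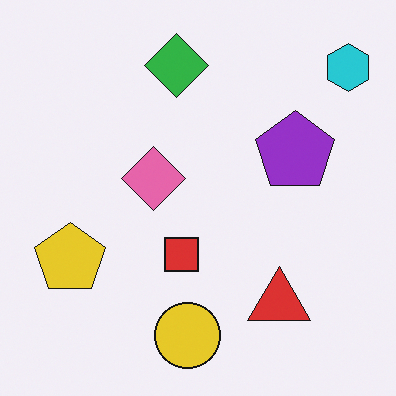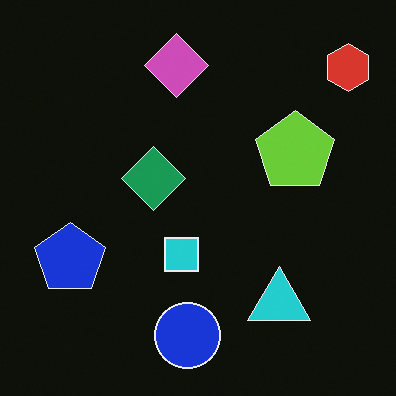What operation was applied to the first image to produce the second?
It was color-inverted (negative).

The light background has become dark and every shape's color is its complement — a photographic negative.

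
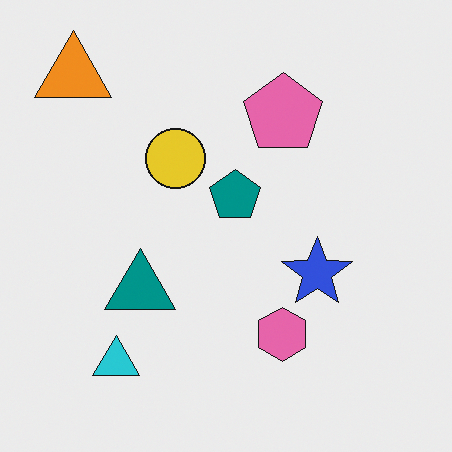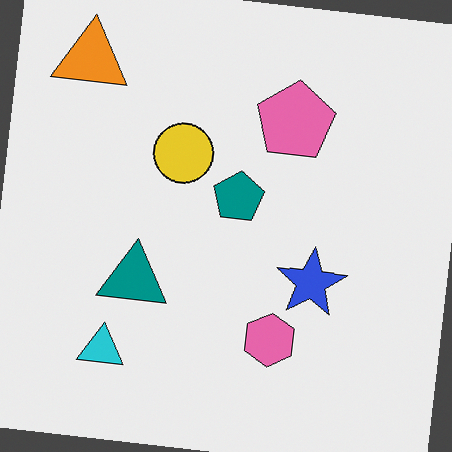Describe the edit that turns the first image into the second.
It was rotated clockwise by a small amount.

Every shape is tilted by the same angle and the image corners show triangular fill wedges — a whole-image rotation by a non-right angle.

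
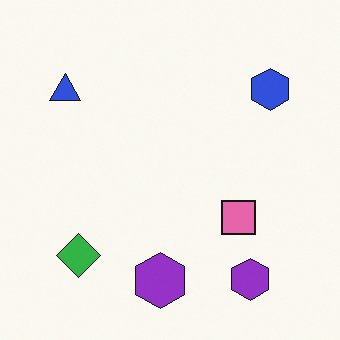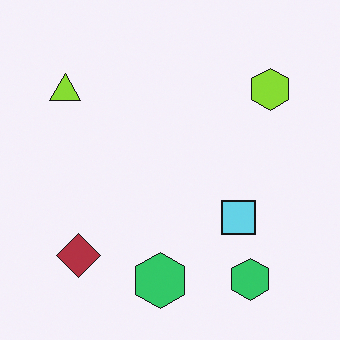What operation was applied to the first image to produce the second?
The transformation is: hue-shifted through roughly half the color wheel.

Every shape's color has rotated by the same amount around the hue wheel — a uniform hue shift.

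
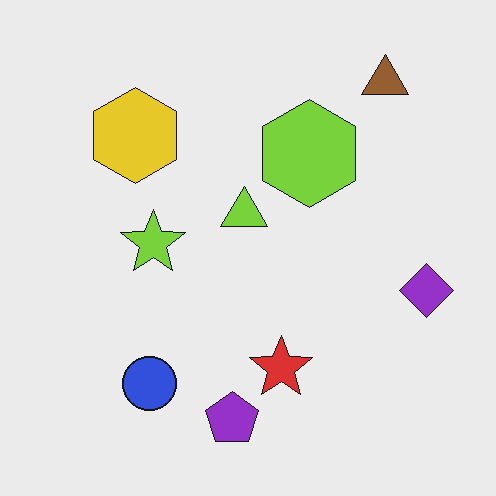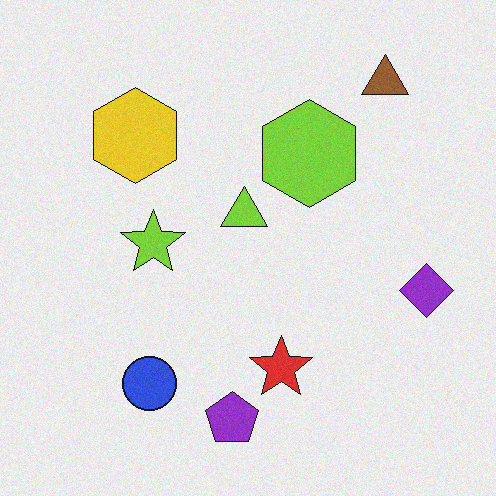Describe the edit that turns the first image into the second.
Degraded with a light layer of grain.

Random speckle covers the whole image, including the flat background.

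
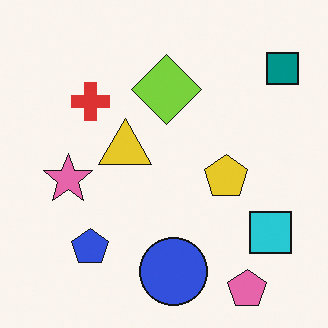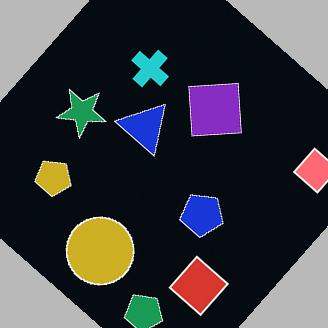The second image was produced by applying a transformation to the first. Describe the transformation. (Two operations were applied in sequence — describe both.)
The image was rotated clockwise by a large amount — several tens of degrees, then color-inverted (negative).

Every shape is tilted by the same angle and the image corners show triangular fill wedges — a whole-image rotation by a non-right angle. The light background has become dark and every shape's color is its complement — a photographic negative.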